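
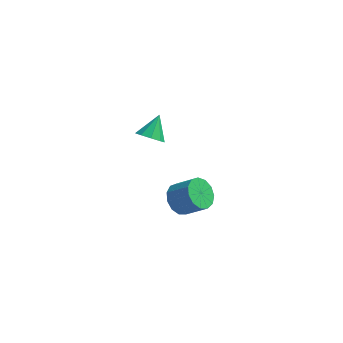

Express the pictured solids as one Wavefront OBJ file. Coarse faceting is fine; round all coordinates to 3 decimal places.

v 1.237 1.654 3.057
v 1.831 1.948 2.542
v 1.523 2.766 4.023
v 1.325 2.189 2.415
v 0.778 2.18 2.589
v 0.445 1.924 2.982
v 0.482 1.543 3.41
v 0.873 1.213 3.673
v 1.433 1.09 3.648
v 1.902 1.231 3.346
v 2.059 1.57 2.91
v 2.507 3.335 -4.298
v 3.002 2.726 -4.966
v 4.248 2.537 -3.869
v 3.753 3.145 -3.202
v 3.18 3.267 -5.075
v 4.426 3.078 -3.979
v 3.145 3.83 -4.937
v 4.391 3.641 -3.841
v 2.907 4.236 -4.597
v 4.153 4.046 -3.501
v 2.542 4.355 -4.162
v 3.788 4.166 -3.066
v 2.166 4.15 -3.77
v 3.412 3.961 -2.674
v 1.898 3.687 -3.546
v 3.144 3.498 -2.449
v 1.824 3.111 -3.56
v 3.07 2.922 -2.464
v 1.967 2.607 -3.809
v 3.212 2.418 -2.713
v 2.281 2.333 -4.213
v 3.526 2.144 -3.117
v 2.667 2.378 -4.644
v 3.912 2.189 -3.548
f 2 1 4
f 2 4 3
f 4 1 5
f 4 5 3
f 5 1 6
f 5 6 3
f 6 1 7
f 6 7 3
f 7 1 8
f 7 8 3
f 8 1 9
f 8 9 3
f 9 1 10
f 9 10 3
f 10 1 11
f 10 11 3
f 11 1 2
f 11 2 3
f 13 12 16
f 13 16 14
f 14 16 17
f 14 17 15
f 16 12 18
f 16 18 17
f 17 18 19
f 17 19 15
f 18 12 20
f 18 20 19
f 19 20 21
f 19 21 15
f 20 12 22
f 20 22 21
f 21 22 23
f 21 23 15
f 22 12 24
f 22 24 23
f 23 24 25
f 23 25 15
f 24 12 26
f 24 26 25
f 25 26 27
f 25 27 15
f 26 12 28
f 26 28 27
f 27 28 29
f 27 29 15
f 28 12 30
f 28 30 29
f 29 30 31
f 29 31 15
f 30 12 32
f 30 32 31
f 31 32 33
f 31 33 15
f 32 12 34
f 32 34 33
f 33 34 35
f 33 35 15
f 34 12 13
f 34 13 35
f 35 13 14
f 35 14 15



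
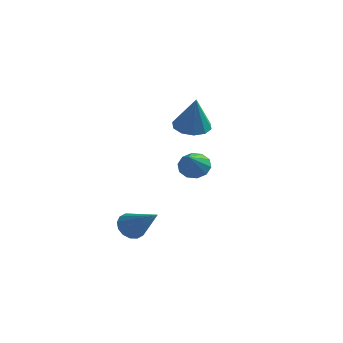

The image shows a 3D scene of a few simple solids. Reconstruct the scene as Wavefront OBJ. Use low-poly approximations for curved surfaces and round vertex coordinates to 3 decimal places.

v -0.24 3.361 3.042
v 0.607 3.628 2.894
v 0.22 2.899 4.838
v 0.319 4.066 3.081
v -0.182 4.234 3.253
v -0.705 4.07 3.344
v -1.051 3.634 3.32
v -1.086 3.095 3.19
v -0.798 2.657 3.004
v -0.297 2.488 2.832
v 0.226 2.653 2.741
v 0.572 3.088 2.765
v 0.828 1.56 1.362
v 1.139 1.215 0.773
v 1.272 0.16 2.418
v 1.466 1.473 0.977
v 1.548 1.764 1.328
v 1.356 1.978 1.692
v 0.961 2.031 1.93
v 0.516 1.905 1.95
v 0.189 1.647 1.746
v 0.107 1.356 1.395
v 0.299 1.143 1.031
v 0.694 1.089 0.794
v -1.148 -0.569 -1.921
v -0.672 -0.378 -2.467
v 0.448 -1.111 -0.719
v -0.72 -0.054 -2.258
v -0.882 0.131 -1.958
v -1.116 0.129 -1.648
v -1.359 -0.06 -1.411
v -1.545 -0.386 -1.311
v -1.625 -0.76 -1.374
v -1.577 -1.084 -1.583
v -1.414 -1.269 -1.883
v -1.18 -1.267 -2.193
v -0.938 -1.078 -2.43
v -0.752 -0.752 -2.53
f 2 1 4
f 2 4 3
f 4 1 5
f 4 5 3
f 5 1 6
f 5 6 3
f 6 1 7
f 6 7 3
f 7 1 8
f 7 8 3
f 8 1 9
f 8 9 3
f 9 1 10
f 9 10 3
f 10 1 11
f 10 11 3
f 11 1 12
f 11 12 3
f 12 1 2
f 12 2 3
f 14 13 16
f 14 16 15
f 16 13 17
f 16 17 15
f 17 13 18
f 17 18 15
f 18 13 19
f 18 19 15
f 19 13 20
f 19 20 15
f 20 13 21
f 20 21 15
f 21 13 22
f 21 22 15
f 22 13 23
f 22 23 15
f 23 13 24
f 23 24 15
f 24 13 14
f 24 14 15
f 26 25 28
f 26 28 27
f 28 25 29
f 28 29 27
f 29 25 30
f 29 30 27
f 30 25 31
f 30 31 27
f 31 25 32
f 31 32 27
f 32 25 33
f 32 33 27
f 33 25 34
f 33 34 27
f 34 25 35
f 34 35 27
f 35 25 36
f 35 36 27
f 36 25 37
f 36 37 27
f 37 25 38
f 37 38 27
f 38 25 26
f 38 26 27



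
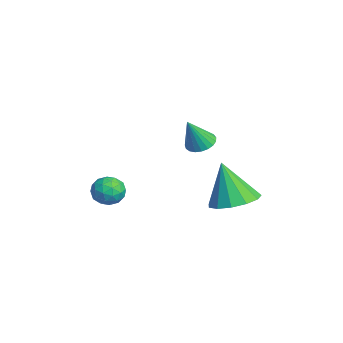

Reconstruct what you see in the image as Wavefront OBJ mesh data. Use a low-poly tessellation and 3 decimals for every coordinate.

v 1.776 -1.634 -1.379
v 2.048 -1.224 -0.92
v 2.772 -1.936 -1.7
v 3.044 -1.526 -1.241
v 2.712 -2.078 -1.045
v 2.097 -1.891 -0.847
v 2.723 -1.269 -1.773
v 2.108 -1.082 -1.575
v 2.634 -0.999 -1.164
v 2.627 -1.499 -0.713
v 2.193 -1.661 -1.907
v 2.186 -2.161 -1.456
v 1.825 -1.402 -1.121
v 2.995 -1.758 -1.499
v 2.8 -2.082 -1.383
v 2.96 -1.841 -1.114
v 1.853 -1.794 -1.078
v 2.013 -1.554 -0.808
v 2.404 -2.056 -0.882
v 2.807 -1.606 -1.812
v 2.967 -1.366 -1.542
v 1.86 -1.319 -1.506
v 2.02 -1.078 -1.237
v 2.416 -1.104 -1.738
v 2.329 -1.029 -0.995
v 2.914 -1.207 -1.183
v 2.726 -1.055 -1.496
v 2.364 -0.945 -1.38
v 2.325 -1.323 -0.73
v 2.91 -1.501 -0.919
v 2.715 -1.825 -0.804
v 2.354 -1.715 -0.687
v 2.669 -1.19 -0.873
v 1.91 -1.659 -1.701
v 2.495 -1.837 -1.89
v 2.466 -1.445 -1.933
v 2.105 -1.335 -1.816
v 1.906 -1.953 -1.437
v 2.491 -2.131 -1.625
v 2.456 -2.215 -1.24
v 2.094 -2.105 -1.124
v 2.151 -1.97 -1.747
v 3.673 2.683 -1.578
v 4.284 3.364 -1.255
v 3.207 2.297 0.118
v 3.803 3.612 -1.331
v 3.28 3.565 -1.485
v 2.883 3.239 -1.668
v 2.735 2.735 -1.823
v 2.886 2.216 -1.9
v 3.286 1.844 -1.875
v 3.809 1.739 -1.755
v 4.289 1.934 -1.579
v 4.573 2.366 -1.403
v 4.571 2.899 -1.282
v 2.469 1.713 0.831
v 2.945 2.059 0.869
v 2.771 1.167 2.029
v 2.773 2.197 0.975
v 2.548 2.252 1.057
v 2.309 2.213 1.1
v 2.099 2.088 1.096
v 1.952 1.898 1.046
v 1.894 1.676 0.959
v 1.936 1.46 0.85
v 2.07 1.288 0.738
v 2.273 1.189 0.642
v 2.51 1.181 0.579
v 2.74 1.265 0.559
v 2.923 1.426 0.586
v 3.027 1.637 0.656
v 3.035 1.861 0.756
f 1 38 17
f 38 12 41
f 17 41 6
f 38 41 17
f 1 17 13
f 17 6 18
f 13 18 2
f 17 18 13
f 1 13 22
f 13 2 23
f 22 23 8
f 13 23 22
f 1 22 34
f 22 8 37
f 34 37 11
f 22 37 34
f 1 34 38
f 34 11 42
f 38 42 12
f 34 42 38
f 2 18 29
f 18 6 32
f 29 32 10
f 18 32 29
f 6 41 19
f 41 12 40
f 19 40 5
f 41 40 19
f 12 42 39
f 42 11 35
f 39 35 3
f 42 35 39
f 11 37 36
f 37 8 24
f 36 24 7
f 37 24 36
f 8 23 28
f 23 2 25
f 28 25 9
f 23 25 28
f 4 30 16
f 30 10 31
f 16 31 5
f 30 31 16
f 4 16 14
f 16 5 15
f 14 15 3
f 16 15 14
f 4 14 21
f 14 3 20
f 21 20 7
f 14 20 21
f 4 21 26
f 21 7 27
f 26 27 9
f 21 27 26
f 4 26 30
f 26 9 33
f 30 33 10
f 26 33 30
f 5 31 19
f 31 10 32
f 19 32 6
f 31 32 19
f 3 15 39
f 15 5 40
f 39 40 12
f 15 40 39
f 7 20 36
f 20 3 35
f 36 35 11
f 20 35 36
f 9 27 28
f 27 7 24
f 28 24 8
f 27 24 28
f 10 33 29
f 33 9 25
f 29 25 2
f 33 25 29
f 44 43 46
f 44 46 45
f 46 43 47
f 46 47 45
f 47 43 48
f 47 48 45
f 48 43 49
f 48 49 45
f 49 43 50
f 49 50 45
f 50 43 51
f 50 51 45
f 51 43 52
f 51 52 45
f 52 43 53
f 52 53 45
f 53 43 54
f 53 54 45
f 54 43 55
f 54 55 45
f 55 43 44
f 55 44 45
f 57 56 59
f 57 59 58
f 59 56 60
f 59 60 58
f 60 56 61
f 60 61 58
f 61 56 62
f 61 62 58
f 62 56 63
f 62 63 58
f 63 56 64
f 63 64 58
f 64 56 65
f 64 65 58
f 65 56 66
f 65 66 58
f 66 56 67
f 66 67 58
f 67 56 68
f 67 68 58
f 68 56 69
f 68 69 58
f 69 56 70
f 69 70 58
f 70 56 71
f 70 71 58
f 71 56 72
f 71 72 58
f 72 56 57
f 72 57 58



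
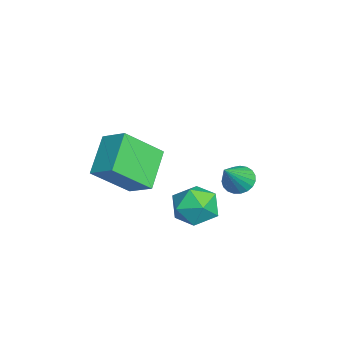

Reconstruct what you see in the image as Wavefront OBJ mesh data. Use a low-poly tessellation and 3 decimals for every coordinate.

v 4.109 -2.339 2.873
v 2.686 -1.901 3.903
v 3.583 -0.945 1.553
v 2.16 -0.507 2.583
v 4.78 -1.533 3.457
v 3.357 -1.095 4.487
v 4.254 -0.139 2.137
v 2.831 0.299 3.167
v -0.651 3.221 -0.687
v -0.186 3.014 -1.168
v 0.331 2.599 0.527
v -0.093 3.283 -1.106
v -0.097 3.541 -0.971
v -0.196 3.743 -0.787
v -0.374 3.856 -0.586
v -0.6 3.858 -0.402
v -0.834 3.75 -0.267
v -1.037 3.551 -0.206
v -1.173 3.294 -0.227
v -1.219 3.025 -0.328
v -1.166 2.79 -0.491
v -1.025 2.629 -0.688
v -0.818 2.57 -0.884
v -0.583 2.624 -1.047
v -0.359 2.781 -1.147
v 2.655 2.137 0.284
v 3.208 2.171 1.128
v 3.312 0.689 -0.088
v 3.865 0.723 0.756
v 2.863 0.606 0.813
v 2.458 1.501 1.043
v 4.062 1.359 -0.003
v 3.657 2.254 0.227
v 4.078 1.69 0.951
v 3.337 1.225 1.455
v 3.183 1.635 -0.415
v 2.442 1.17 0.089
f 2 4 1
f 5 2 1
f 1 4 3
f 3 5 1
f 2 8 4
f 6 2 5
f 6 8 2
f 4 8 3
f 7 5 3
f 3 8 7
f 7 6 5
f 8 6 7
f 10 9 12
f 10 12 11
f 12 9 13
f 12 13 11
f 13 9 14
f 13 14 11
f 14 9 15
f 14 15 11
f 15 9 16
f 15 16 11
f 16 9 17
f 16 17 11
f 17 9 18
f 17 18 11
f 18 9 19
f 18 19 11
f 19 9 20
f 19 20 11
f 20 9 21
f 20 21 11
f 21 9 22
f 21 22 11
f 22 9 23
f 22 23 11
f 23 9 24
f 23 24 11
f 24 9 25
f 24 25 11
f 25 9 10
f 25 10 11
f 26 37 31
f 26 31 27
f 26 27 33
f 26 33 36
f 26 36 37
f 27 31 35
f 31 37 30
f 37 36 28
f 36 33 32
f 33 27 34
f 29 35 30
f 29 30 28
f 29 28 32
f 29 32 34
f 29 34 35
f 30 35 31
f 28 30 37
f 32 28 36
f 34 32 33
f 35 34 27



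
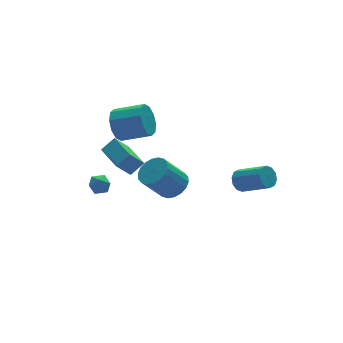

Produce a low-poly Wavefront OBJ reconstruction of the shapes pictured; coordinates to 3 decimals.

v -3.614 -1.784 3.781
v -2.923 -1.757 4.372
v -3.646 -0.015 3.736
v -2.954 0.012 4.327
v -2.906 -1.792 2.953
v -2.214 -1.765 3.544
v -2.937 -0.023 2.908
v -2.246 0.004 3.499
v 3.045 -1.219 0.229
v 3.603 -0.909 0.108
v 4.473 -2.13 0.99
v 3.915 -2.441 1.111
v 3.453 -0.766 0.453
v 4.324 -1.988 1.335
v 3.148 -0.797 0.712
v 4.019 -2.018 1.594
v 2.803 -0.989 0.787
v 3.674 -2.21 1.669
v 2.55 -1.269 0.649
v 3.421 -2.49 1.53
v 2.487 -1.53 0.35
v 3.357 -2.751 1.232
v 2.636 -1.672 0.005
v 3.507 -2.894 0.887
v 2.941 -1.642 -0.254
v 3.812 -2.863 0.628
v 3.286 -1.45 -0.329
v 4.157 -2.671 0.553
v 3.539 -1.17 -0.19
v 4.41 -2.391 0.691
v -2.96 3.146 -0.683
v -2.529 3.368 -1.103
v -2.851 2.192 -1.077
v -2.42 2.414 -1.497
v -2.276 2.389 -0.873
v -2.343 2.978 -0.629
v -3.037 2.582 -1.551
v -3.104 3.171 -1.307
v -2.577 3.02 -1.639
v -2.106 2.9 -1.22
v -3.274 2.66 -0.96
v -2.803 2.54 -0.541
v 1.377 2.965 -2.564
v 2.084 3.169 -2.012
v 0.95 3.178 -0.563
v 0.243 2.975 -1.116
v 1.946 3.538 -2.123
v 0.812 3.547 -0.674
v 1.695 3.794 -2.321
v 0.561 3.803 -0.872
v 1.381 3.885 -2.567
v 0.247 3.895 -1.118
v 1.066 3.795 -2.813
v -0.068 3.804 -1.364
v 0.813 3.54 -3.009
v -0.321 3.549 -1.561
v 0.672 3.172 -3.118
v -0.463 3.181 -1.669
v 0.67 2.762 -3.117
v -0.464 2.771 -1.668
v 0.808 2.393 -3.006
v -0.326 2.402 -1.557
v 1.059 2.137 -2.808
v -0.075 2.146 -1.359
v 1.373 2.045 -2.562
v 0.239 2.055 -1.113
v 1.688 2.136 -2.316
v 0.554 2.145 -0.867
v 1.941 2.391 -2.119
v 0.807 2.4 -0.671
v 2.083 2.759 -2.011
v 0.948 2.768 -0.562
v -1.856 2.357 3.383
v -1.308 2.687 2.68
v -0.057 1.833 3.254
v -0.604 1.503 3.957
v -1.264 3.057 3.134
v -0.012 2.203 3.708
v -1.445 3.16 3.682
v -0.194 2.306 4.256
v -1.783 2.956 4.117
v -0.532 2.102 4.691
v -2.149 2.523 4.271
v -0.898 1.67 4.845
v -2.403 2.027 4.086
v -1.152 1.173 4.66
v -2.448 1.657 3.632
v -1.196 0.803 4.206
v -2.266 1.554 3.084
v -1.015 0.7 3.658
v -1.928 1.758 2.649
v -0.677 0.904 3.223
v -1.562 2.19 2.495
v -0.311 1.337 3.069
f 2 4 1
f 5 2 1
f 1 4 3
f 3 5 1
f 2 8 4
f 6 2 5
f 6 8 2
f 4 8 3
f 7 5 3
f 3 8 7
f 7 6 5
f 8 6 7
f 10 9 13
f 10 13 11
f 11 13 14
f 11 14 12
f 13 9 15
f 13 15 14
f 14 15 16
f 14 16 12
f 15 9 17
f 15 17 16
f 16 17 18
f 16 18 12
f 17 9 19
f 17 19 18
f 18 19 20
f 18 20 12
f 19 9 21
f 19 21 20
f 20 21 22
f 20 22 12
f 21 9 23
f 21 23 22
f 22 23 24
f 22 24 12
f 23 9 25
f 23 25 24
f 24 25 26
f 24 26 12
f 25 9 27
f 25 27 26
f 26 27 28
f 26 28 12
f 27 9 29
f 27 29 28
f 28 29 30
f 28 30 12
f 29 9 10
f 29 10 30
f 30 10 11
f 30 11 12
f 31 42 36
f 31 36 32
f 31 32 38
f 31 38 41
f 31 41 42
f 32 36 40
f 36 42 35
f 42 41 33
f 41 38 37
f 38 32 39
f 34 40 35
f 34 35 33
f 34 33 37
f 34 37 39
f 34 39 40
f 35 40 36
f 33 35 42
f 37 33 41
f 39 37 38
f 40 39 32
f 44 43 47
f 44 47 45
f 45 47 48
f 45 48 46
f 47 43 49
f 47 49 48
f 48 49 50
f 48 50 46
f 49 43 51
f 49 51 50
f 50 51 52
f 50 52 46
f 51 43 53
f 51 53 52
f 52 53 54
f 52 54 46
f 53 43 55
f 53 55 54
f 54 55 56
f 54 56 46
f 55 43 57
f 55 57 56
f 56 57 58
f 56 58 46
f 57 43 59
f 57 59 58
f 58 59 60
f 58 60 46
f 59 43 61
f 59 61 60
f 60 61 62
f 60 62 46
f 61 43 63
f 61 63 62
f 62 63 64
f 62 64 46
f 63 43 65
f 63 65 64
f 64 65 66
f 64 66 46
f 65 43 67
f 65 67 66
f 66 67 68
f 66 68 46
f 67 43 69
f 67 69 68
f 68 69 70
f 68 70 46
f 69 43 71
f 69 71 70
f 70 71 72
f 70 72 46
f 71 43 44
f 71 44 72
f 72 44 45
f 72 45 46
f 74 73 77
f 74 77 75
f 75 77 78
f 75 78 76
f 77 73 79
f 77 79 78
f 78 79 80
f 78 80 76
f 79 73 81
f 79 81 80
f 80 81 82
f 80 82 76
f 81 73 83
f 81 83 82
f 82 83 84
f 82 84 76
f 83 73 85
f 83 85 84
f 84 85 86
f 84 86 76
f 85 73 87
f 85 87 86
f 86 87 88
f 86 88 76
f 87 73 89
f 87 89 88
f 88 89 90
f 88 90 76
f 89 73 91
f 89 91 90
f 90 91 92
f 90 92 76
f 91 73 93
f 91 93 92
f 92 93 94
f 92 94 76
f 93 73 74
f 93 74 94
f 94 74 75
f 94 75 76



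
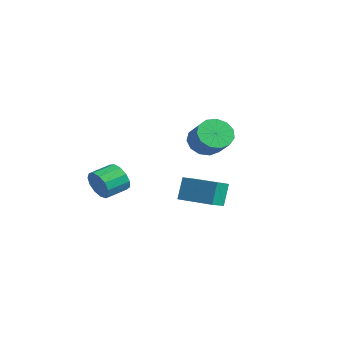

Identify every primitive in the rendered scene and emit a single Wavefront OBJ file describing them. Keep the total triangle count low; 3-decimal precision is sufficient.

v 2.632 -2.284 -1.53
v 2.32 -1.856 -0.18
v 2.112 -1.39 -1.934
v 1.8 -0.962 -0.584
v 4.44 -1.198 -1.456
v 4.128 -0.77 -0.106
v 3.92 -0.304 -1.86
v 3.608 0.124 -0.51
v -1.429 1.156 0.813
v -0.932 0.568 0.085
v 0.427 0.537 1.038
v -0.071 1.124 1.767
v -0.821 1.139 -0.054
v 0.538 1.107 0.899
v -0.903 1.714 0.082
v 0.455 1.683 1.035
v -1.153 2.112 0.451
v 0.206 2.081 1.404
v -1.49 2.207 0.934
v -0.131 2.176 1.888
v -1.808 1.968 1.38
v -0.449 1.936 2.333
v -2.006 1.471 1.645
v -0.647 1.439 2.599
v -2.021 0.874 1.647
v -0.662 0.842 2.6
v -1.848 0.366 1.384
v -0.489 0.335 2.337
v -1.542 0.109 0.94
v -0.183 0.078 1.893
v -1.201 0.185 0.455
v 0.158 0.153 1.408
v -3.09 -4.338 -2.212
v -2.604 -4.475 -1.372
v -2.864 -3.158 -1.008
v -3.35 -3.022 -1.848
v -2.232 -4.299 -1.74
v -2.492 -2.983 -1.376
v -2.132 -4.136 -2.258
v -2.392 -2.82 -1.894
v -2.336 -4.037 -2.762
v -2.596 -2.721 -2.397
v -2.78 -4.034 -3.09
v -3.04 -2.718 -2.726
v -3.322 -4.127 -3.141
v -3.582 -2.811 -2.776
v -3.79 -4.287 -2.896
v -4.05 -2.971 -2.532
v -4.036 -4.464 -2.434
v -4.296 -3.147 -2.07
v -3.982 -4.6 -1.902
v -4.242 -3.284 -1.538
v -3.644 -4.653 -1.468
v -3.904 -3.337 -1.104
v -3.131 -4.607 -1.27
v -3.391 -3.291 -0.906
f 2 4 1
f 5 2 1
f 1 4 3
f 3 5 1
f 2 8 4
f 6 2 5
f 6 8 2
f 4 8 3
f 7 5 3
f 3 8 7
f 7 6 5
f 8 6 7
f 10 9 13
f 10 13 11
f 11 13 14
f 11 14 12
f 13 9 15
f 13 15 14
f 14 15 16
f 14 16 12
f 15 9 17
f 15 17 16
f 16 17 18
f 16 18 12
f 17 9 19
f 17 19 18
f 18 19 20
f 18 20 12
f 19 9 21
f 19 21 20
f 20 21 22
f 20 22 12
f 21 9 23
f 21 23 22
f 22 23 24
f 22 24 12
f 23 9 25
f 23 25 24
f 24 25 26
f 24 26 12
f 25 9 27
f 25 27 26
f 26 27 28
f 26 28 12
f 27 9 29
f 27 29 28
f 28 29 30
f 28 30 12
f 29 9 31
f 29 31 30
f 30 31 32
f 30 32 12
f 31 9 10
f 31 10 32
f 32 10 11
f 32 11 12
f 34 33 37
f 34 37 35
f 35 37 38
f 35 38 36
f 37 33 39
f 37 39 38
f 38 39 40
f 38 40 36
f 39 33 41
f 39 41 40
f 40 41 42
f 40 42 36
f 41 33 43
f 41 43 42
f 42 43 44
f 42 44 36
f 43 33 45
f 43 45 44
f 44 45 46
f 44 46 36
f 45 33 47
f 45 47 46
f 46 47 48
f 46 48 36
f 47 33 49
f 47 49 48
f 48 49 50
f 48 50 36
f 49 33 51
f 49 51 50
f 50 51 52
f 50 52 36
f 51 33 53
f 51 53 52
f 52 53 54
f 52 54 36
f 53 33 55
f 53 55 54
f 54 55 56
f 54 56 36
f 55 33 34
f 55 34 56
f 56 34 35
f 56 35 36



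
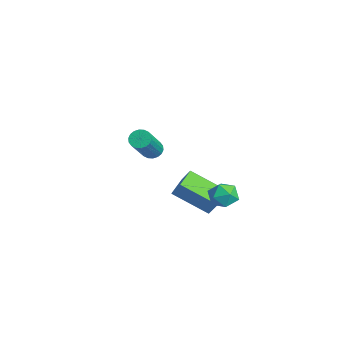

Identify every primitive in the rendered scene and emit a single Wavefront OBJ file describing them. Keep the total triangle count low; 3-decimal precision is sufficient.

v -2.156 0.37 2.78
v -1.739 0.675 2.665
v -0.626 -0.264 4.205
v -1.044 -0.57 4.32
v -1.855 0.803 2.826
v -0.742 -0.136 4.366
v -2.03 0.845 2.978
v -0.917 -0.095 4.519
v -2.23 0.792 3.091
v -1.118 -0.147 4.631
v -2.416 0.656 3.142
v -1.303 -0.283 4.683
v -2.55 0.464 3.121
v -1.438 -0.476 4.662
v -2.607 0.252 3.033
v -1.494 -0.687 4.574
v -2.574 0.064 2.895
v -1.461 -0.875 4.435
v -2.458 -0.064 2.734
v -1.345 -1.003 4.274
v -2.283 -0.105 2.581
v -1.17 -1.045 4.122
v -2.082 -0.053 2.469
v -0.97 -0.992 4.009
v -1.897 0.083 2.417
v -0.784 -0.856 3.958
v -1.762 0.276 2.438
v -0.65 -0.664 3.979
v -1.706 0.487 2.526
v -0.593 -0.452 4.067
v -2.482 4.526 -0.809
v -2.028 4.56 -1.478
v -2.912 3.34 -1.162
v -2.458 3.374 -1.831
v -2.106 3.307 -1.105
v -1.839 4.04 -0.887
v -3.101 3.86 -1.753
v -2.834 4.593 -1.535
v -2.41 4.149 -2.061
v -1.795 3.806 -1.661
v -3.145 4.094 -0.979
v -2.53 3.751 -0.579
v -3.208 3.521 -2.97
v -4.308 2.064 -1.933
v -4.066 4.35 -2.716
v -5.166 2.893 -1.679
v -2.714 3.767 -2.101
v -3.814 2.31 -1.064
v -3.572 4.596 -1.847
v -4.672 3.139 -0.81
f 2 1 5
f 2 5 3
f 3 5 6
f 3 6 4
f 5 1 7
f 5 7 6
f 6 7 8
f 6 8 4
f 7 1 9
f 7 9 8
f 8 9 10
f 8 10 4
f 9 1 11
f 9 11 10
f 10 11 12
f 10 12 4
f 11 1 13
f 11 13 12
f 12 13 14
f 12 14 4
f 13 1 15
f 13 15 14
f 14 15 16
f 14 16 4
f 15 1 17
f 15 17 16
f 16 17 18
f 16 18 4
f 17 1 19
f 17 19 18
f 18 19 20
f 18 20 4
f 19 1 21
f 19 21 20
f 20 21 22
f 20 22 4
f 21 1 23
f 21 23 22
f 22 23 24
f 22 24 4
f 23 1 25
f 23 25 24
f 24 25 26
f 24 26 4
f 25 1 27
f 25 27 26
f 26 27 28
f 26 28 4
f 27 1 29
f 27 29 28
f 28 29 30
f 28 30 4
f 29 1 2
f 29 2 30
f 30 2 3
f 30 3 4
f 31 42 36
f 31 36 32
f 31 32 38
f 31 38 41
f 31 41 42
f 32 36 40
f 36 42 35
f 42 41 33
f 41 38 37
f 38 32 39
f 34 40 35
f 34 35 33
f 34 33 37
f 34 37 39
f 34 39 40
f 35 40 36
f 33 35 42
f 37 33 41
f 39 37 38
f 40 39 32
f 44 46 43
f 47 44 43
f 43 46 45
f 45 47 43
f 44 50 46
f 48 44 47
f 48 50 44
f 46 50 45
f 49 47 45
f 45 50 49
f 49 48 47
f 50 48 49



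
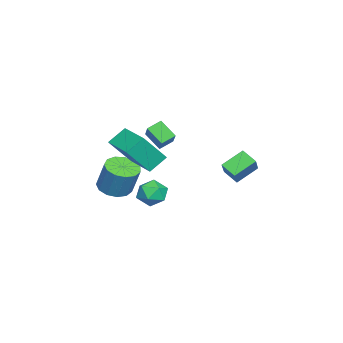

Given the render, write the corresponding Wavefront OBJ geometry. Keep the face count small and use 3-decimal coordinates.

v -1.519 3.007 1.289
v -0.34 3.126 2.35
v -1.112 3.809 0.747
v 0.067 3.928 1.807
v -0.687 2.032 0.473
v 0.492 2.151 1.533
v -0.28 2.834 -0.07
v 0.899 2.953 0.991
v -4.294 -3.337 1.25
v -4.852 -2.686 1.683
v -3.92 -2.411 0.341
v -4.477 -1.76 0.775
v -2.863 -2.84 2.345
v -3.42 -2.189 2.779
v -2.488 -1.914 1.437
v -3.046 -1.263 1.87
v -1.05 -4.258 -1.554
v -0.564 -3.43 -1.954
v -0.124 -2.814 -0.146
v -0.61 -3.642 0.254
v -1.122 -3.27 -1.872
v -0.682 -2.655 -0.065
v -1.657 -3.424 -1.69
v -1.217 -2.809 0.118
v -2 -3.843 -1.464
v -1.559 -3.227 0.344
v -2.041 -4.393 -1.267
v -1.6 -3.778 0.541
v -1.767 -4.9 -1.161
v -1.326 -4.285 0.647
v -1.266 -5.204 -1.179
v -0.825 -4.588 0.629
v -0.697 -5.207 -1.317
v -0.256 -4.591 0.491
v -0.239 -4.908 -1.53
v 0.201 -4.293 0.278
v -0.04 -4.403 -1.751
v 0.401 -3.788 0.057
v -0.161 -3.852 -1.909
v 0.28 -3.237 -0.101
v 1.073 -2.683 1.55
v 0.361 -1.949 2.369
v 2.655 -1.229 1.622
v 1.943 -0.495 2.44
v 1.937 -3.705 3.22
v 1.225 -2.971 4.038
v 3.519 -2.251 3.291
v 2.807 -1.517 4.11
v -1.28 -1.758 -1.48
v -0.771 -2.26 -2.177
v -2.669 -2.3 -2.103
v -2.16 -2.802 -2.8
v -2.117 -3.091 -1.845
v -1.258 -2.756 -1.46
v -2.182 -1.804 -2.82
v -1.323 -1.469 -2.435
v -1.328 -2.289 -3.005
v -1.288 -3.084 -2.403
v -2.152 -1.476 -1.877
v -2.112 -2.271 -1.275
f 2 4 1
f 5 2 1
f 1 4 3
f 3 5 1
f 2 8 4
f 6 2 5
f 6 8 2
f 4 8 3
f 7 5 3
f 3 8 7
f 7 6 5
f 8 6 7
f 10 12 9
f 13 10 9
f 9 12 11
f 11 13 9
f 10 16 12
f 14 10 13
f 14 16 10
f 12 16 11
f 15 13 11
f 11 16 15
f 15 14 13
f 16 14 15
f 18 17 21
f 18 21 19
f 19 21 22
f 19 22 20
f 21 17 23
f 21 23 22
f 22 23 24
f 22 24 20
f 23 17 25
f 23 25 24
f 24 25 26
f 24 26 20
f 25 17 27
f 25 27 26
f 26 27 28
f 26 28 20
f 27 17 29
f 27 29 28
f 28 29 30
f 28 30 20
f 29 17 31
f 29 31 30
f 30 31 32
f 30 32 20
f 31 17 33
f 31 33 32
f 32 33 34
f 32 34 20
f 33 17 35
f 33 35 34
f 34 35 36
f 34 36 20
f 35 17 37
f 35 37 36
f 36 37 38
f 36 38 20
f 37 17 39
f 37 39 38
f 38 39 40
f 38 40 20
f 39 17 18
f 39 18 40
f 40 18 19
f 40 19 20
f 42 44 41
f 45 42 41
f 41 44 43
f 43 45 41
f 42 48 44
f 46 42 45
f 46 48 42
f 44 48 43
f 47 45 43
f 43 48 47
f 47 46 45
f 48 46 47
f 49 60 54
f 49 54 50
f 49 50 56
f 49 56 59
f 49 59 60
f 50 54 58
f 54 60 53
f 60 59 51
f 59 56 55
f 56 50 57
f 52 58 53
f 52 53 51
f 52 51 55
f 52 55 57
f 52 57 58
f 53 58 54
f 51 53 60
f 55 51 59
f 57 55 56
f 58 57 50



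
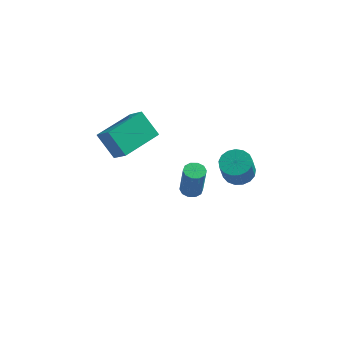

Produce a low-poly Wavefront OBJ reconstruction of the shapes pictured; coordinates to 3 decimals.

v -3.006 0.115 2.145
v -2.313 -0.45 2.96
v -1.842 1.861 2.365
v -1.149 1.296 3.18
v -2.091 -0.356 1.04
v -1.398 -0.921 1.855
v -0.927 1.39 1.26
v -0.234 0.825 2.075
v 1.333 0.634 -1.563
v 1.676 1.063 -1.539
v 1.891 0.794 0.167
v 1.547 0.366 0.143
v 1.361 1.177 -1.481
v 1.576 0.909 0.225
v 1.036 1.084 -1.455
v 1.25 0.816 0.251
v 0.823 0.819 -1.47
v 1.038 0.551 0.236
v 0.805 0.484 -1.52
v 1.02 0.215 0.186
v 0.989 0.206 -1.587
v 1.204 -0.063 0.119
v 1.304 0.091 -1.645
v 1.519 -0.177 0.061
v 1.63 0.184 -1.671
v 1.844 -0.084 0.035
v 1.842 0.449 -1.656
v 2.057 0.181 0.05
v 1.86 0.785 -1.606
v 2.075 0.516 0.1
v 3.901 -1.397 2.122
v 4.443 -0.925 2.368
v 4.362 -1.411 3.483
v 3.819 -1.883 3.238
v 4.135 -0.74 2.425
v 4.054 -1.227 3.541
v 3.773 -0.707 2.414
v 3.692 -1.193 3.53
v 3.44 -0.831 2.335
v 3.359 -1.317 3.451
v 3.213 -1.085 2.208
v 3.132 -1.571 3.324
v 3.143 -1.41 2.061
v 3.062 -1.897 3.177
v 3.247 -1.732 1.928
v 3.166 -2.219 3.044
v 3.501 -1.978 1.839
v 3.419 -2.464 2.955
v 3.846 -2.09 1.816
v 3.764 -2.577 2.931
v 4.204 -2.043 1.862
v 4.122 -2.53 2.978
v 4.492 -1.849 1.968
v 4.41 -2.335 3.084
v 4.645 -1.55 2.109
v 4.563 -2.037 3.225
v 4.627 -1.217 2.254
v 4.546 -1.704 3.369
f 2 4 1
f 5 2 1
f 1 4 3
f 3 5 1
f 2 8 4
f 6 2 5
f 6 8 2
f 4 8 3
f 7 5 3
f 3 8 7
f 7 6 5
f 8 6 7
f 10 9 13
f 10 13 11
f 11 13 14
f 11 14 12
f 13 9 15
f 13 15 14
f 14 15 16
f 14 16 12
f 15 9 17
f 15 17 16
f 16 17 18
f 16 18 12
f 17 9 19
f 17 19 18
f 18 19 20
f 18 20 12
f 19 9 21
f 19 21 20
f 20 21 22
f 20 22 12
f 21 9 23
f 21 23 22
f 22 23 24
f 22 24 12
f 23 9 25
f 23 25 24
f 24 25 26
f 24 26 12
f 25 9 27
f 25 27 26
f 26 27 28
f 26 28 12
f 27 9 29
f 27 29 28
f 28 29 30
f 28 30 12
f 29 9 10
f 29 10 30
f 30 10 11
f 30 11 12
f 32 31 35
f 32 35 33
f 33 35 36
f 33 36 34
f 35 31 37
f 35 37 36
f 36 37 38
f 36 38 34
f 37 31 39
f 37 39 38
f 38 39 40
f 38 40 34
f 39 31 41
f 39 41 40
f 40 41 42
f 40 42 34
f 41 31 43
f 41 43 42
f 42 43 44
f 42 44 34
f 43 31 45
f 43 45 44
f 44 45 46
f 44 46 34
f 45 31 47
f 45 47 46
f 46 47 48
f 46 48 34
f 47 31 49
f 47 49 48
f 48 49 50
f 48 50 34
f 49 31 51
f 49 51 50
f 50 51 52
f 50 52 34
f 51 31 53
f 51 53 52
f 52 53 54
f 52 54 34
f 53 31 55
f 53 55 54
f 54 55 56
f 54 56 34
f 55 31 57
f 55 57 56
f 56 57 58
f 56 58 34
f 57 31 32
f 57 32 58
f 58 32 33
f 58 33 34



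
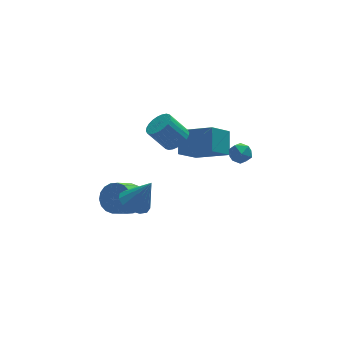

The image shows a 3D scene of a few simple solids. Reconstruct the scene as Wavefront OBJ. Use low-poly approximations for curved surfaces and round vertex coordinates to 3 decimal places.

v -1.031 0.166 -2.269
v -0.287 -0.158 -2.723
v -0.189 -0.106 -0.691
v -0.215 0.358 -2.672
v -0.402 0.814 -2.493
v -0.789 1.064 -2.243
v -1.253 1.029 -2.002
v -1.647 0.72 -1.846
v -1.844 0.235 -1.824
v -1.784 -0.271 -1.943
v -1.485 -0.639 -2.166
v -1.041 -0.751 -2.422
v -0.595 -0.572 -2.63
v -0.693 2.208 -3.885
v -0.126 2.392 -3.133
v -1.079 1.776 -2.263
v -1.647 1.592 -3.015
v -0.371 2.741 -3.155
v -1.324 2.125 -2.284
v -0.68 2.984 -3.321
v -1.633 2.369 -2.451
v -0.992 3.074 -3.599
v -1.945 2.458 -2.729
v -1.245 2.993 -3.933
v -2.198 2.377 -3.063
v -1.388 2.755 -4.258
v -2.341 2.139 -3.388
v -1.394 2.41 -4.51
v -2.347 1.794 -3.64
v -1.261 2.024 -4.637
v -2.214 1.408 -3.767
v -1.016 1.675 -4.616
v -1.969 1.059 -3.745
v -0.707 1.431 -4.449
v -1.66 0.816 -3.579
v -0.395 1.342 -4.171
v -1.348 0.726 -3.301
v -0.142 1.423 -3.837
v -1.095 0.807 -2.967
v 0.001 1.661 -3.512
v -0.952 1.045 -2.642
v 0.007 2.006 -3.26
v -0.946 1.39 -2.39
v 1.227 0.028 2.315
v 1.815 0.493 2.593
v 0.961 0.858 3.784
v 0.373 0.392 3.505
v 1.655 0.696 2.417
v 0.801 1.06 3.608
v 1.43 0.796 2.225
v 0.577 1.161 3.416
v 1.175 0.78 2.047
v 0.321 1.144 3.238
v 0.927 0.649 1.909
v 0.073 1.014 3.1
v 0.725 0.423 1.833
v -0.129 0.788 3.024
v 0.599 0.138 1.831
v -0.255 0.502 3.022
v 0.569 -0.165 1.902
v -0.285 0.2 3.093
v 0.639 -0.438 2.036
v -0.215 -0.073 3.227
v 0.799 -0.64 2.212
v -0.055 -0.276 3.403
v 1.023 -0.741 2.404
v 0.17 -0.376 3.595
v 1.279 -0.724 2.582
v 0.425 -0.36 3.773
v 1.527 -0.594 2.72
v 0.673 -0.229 3.911
v 1.729 -0.368 2.796
v 0.875 -0.003 3.987
v 1.855 -0.082 2.798
v 1.001 0.282 3.989
v 1.885 0.22 2.727
v 1.031 0.585 3.918
v 2.056 2.221 -0.935
v 3.459 0.905 0.001
v 2.454 3.323 0.017
v 3.858 2.007 0.953
v 3.222 2.713 -1.993
v 4.626 1.397 -1.057
v 3.621 3.815 -1.041
v 5.024 2.499 -0.105
v 3.346 -1.815 2.448
v 3.904 -1.808 2.036
v 3.636 -2.832 2.824
v 4.194 -2.825 2.412
v 4.16 -2.397 2.957
v 3.98 -1.768 2.725
v 3.56 -2.872 2.135
v 3.38 -2.243 1.903
v 4.036 -2.461 1.843
v 4.407 -2.167 2.35
v 3.133 -2.473 2.51
v 3.504 -2.179 3.017
f 2 1 4
f 2 4 3
f 4 1 5
f 4 5 3
f 5 1 6
f 5 6 3
f 6 1 7
f 6 7 3
f 7 1 8
f 7 8 3
f 8 1 9
f 8 9 3
f 9 1 10
f 9 10 3
f 10 1 11
f 10 11 3
f 11 1 12
f 11 12 3
f 12 1 13
f 12 13 3
f 13 1 2
f 13 2 3
f 15 14 18
f 15 18 16
f 16 18 19
f 16 19 17
f 18 14 20
f 18 20 19
f 19 20 21
f 19 21 17
f 20 14 22
f 20 22 21
f 21 22 23
f 21 23 17
f 22 14 24
f 22 24 23
f 23 24 25
f 23 25 17
f 24 14 26
f 24 26 25
f 25 26 27
f 25 27 17
f 26 14 28
f 26 28 27
f 27 28 29
f 27 29 17
f 28 14 30
f 28 30 29
f 29 30 31
f 29 31 17
f 30 14 32
f 30 32 31
f 31 32 33
f 31 33 17
f 32 14 34
f 32 34 33
f 33 34 35
f 33 35 17
f 34 14 36
f 34 36 35
f 35 36 37
f 35 37 17
f 36 14 38
f 36 38 37
f 37 38 39
f 37 39 17
f 38 14 40
f 38 40 39
f 39 40 41
f 39 41 17
f 40 14 42
f 40 42 41
f 41 42 43
f 41 43 17
f 42 14 15
f 42 15 43
f 43 15 16
f 43 16 17
f 45 44 48
f 45 48 46
f 46 48 49
f 46 49 47
f 48 44 50
f 48 50 49
f 49 50 51
f 49 51 47
f 50 44 52
f 50 52 51
f 51 52 53
f 51 53 47
f 52 44 54
f 52 54 53
f 53 54 55
f 53 55 47
f 54 44 56
f 54 56 55
f 55 56 57
f 55 57 47
f 56 44 58
f 56 58 57
f 57 58 59
f 57 59 47
f 58 44 60
f 58 60 59
f 59 60 61
f 59 61 47
f 60 44 62
f 60 62 61
f 61 62 63
f 61 63 47
f 62 44 64
f 62 64 63
f 63 64 65
f 63 65 47
f 64 44 66
f 64 66 65
f 65 66 67
f 65 67 47
f 66 44 68
f 66 68 67
f 67 68 69
f 67 69 47
f 68 44 70
f 68 70 69
f 69 70 71
f 69 71 47
f 70 44 72
f 70 72 71
f 71 72 73
f 71 73 47
f 72 44 74
f 72 74 73
f 73 74 75
f 73 75 47
f 74 44 76
f 74 76 75
f 75 76 77
f 75 77 47
f 76 44 45
f 76 45 77
f 77 45 46
f 77 46 47
f 79 81 78
f 82 79 78
f 78 81 80
f 80 82 78
f 79 85 81
f 83 79 82
f 83 85 79
f 81 85 80
f 84 82 80
f 80 85 84
f 84 83 82
f 85 83 84
f 86 97 91
f 86 91 87
f 86 87 93
f 86 93 96
f 86 96 97
f 87 91 95
f 91 97 90
f 97 96 88
f 96 93 92
f 93 87 94
f 89 95 90
f 89 90 88
f 89 88 92
f 89 92 94
f 89 94 95
f 90 95 91
f 88 90 97
f 92 88 96
f 94 92 93
f 95 94 87



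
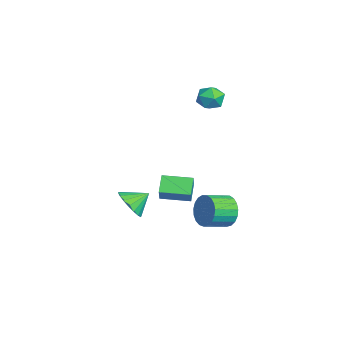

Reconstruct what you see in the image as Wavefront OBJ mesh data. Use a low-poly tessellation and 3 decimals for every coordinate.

v -3.083 2.295 3.093
v -2.531 2.403 3.827
v -2.849 0.817 3.133
v -2.297 0.925 3.867
v -3.207 1.072 3.947
v -3.351 1.986 3.922
v -2.029 1.234 3.038
v -2.173 2.148 3.013
v -1.879 1.747 3.793
v -2.607 1.647 4.355
v -2.773 1.573 2.605
v -3.501 1.473 3.167
v 0.631 2.228 -3.798
v 1.174 2.154 -4.741
v 1.751 0.818 -4.304
v 1.209 0.892 -3.362
v 1.473 2.369 -4.477
v 2.05 1.033 -4.04
v 1.626 2.56 -4.096
v 2.203 1.224 -3.659
v 1.608 2.694 -3.663
v 2.185 1.357 -3.226
v 1.421 2.747 -3.254
v 1.998 1.41 -2.817
v 1.097 2.71 -2.939
v 1.674 1.374 -2.502
v 0.693 2.59 -2.772
v 1.27 1.254 -2.335
v 0.278 2.408 -2.783
v 0.855 1.071 -2.346
v -0.075 2.194 -2.97
v 0.502 0.857 -2.533
v -0.307 1.986 -3.299
v 0.27 0.65 -2.862
v -0.376 1.821 -3.715
v 0.201 0.484 -3.279
v -0.271 1.725 -4.146
v 0.306 0.389 -3.709
v -0.01 1.717 -4.516
v 0.567 0.38 -4.079
v 0.362 1.797 -4.763
v 0.939 0.46 -4.326
v 0.781 1.952 -4.842
v 1.358 0.615 -4.405
v -1.115 -1.392 -3.641
v -2.098 -1.15 -2.858
v -0.766 0.361 -3.745
v -1.75 0.603 -2.962
v -0.37 -1.483 -2.678
v -1.354 -1.241 -1.895
v -0.022 0.27 -2.782
v -1.005 0.512 -1.999
v 3.322 -3.327 -1.381
v 4.239 -2.951 -1.696
v 3.138 -2.273 -0.659
v 3.945 -2.785 -2.013
v 3.528 -2.727 -2.205
v 3.07 -2.787 -2.233
v 2.662 -2.955 -2.093
v 2.385 -3.196 -1.812
v 2.293 -3.463 -1.445
v 2.405 -3.703 -1.065
v 2.699 -3.868 -0.748
v 3.116 -3.927 -0.556
v 3.574 -3.866 -0.528
v 3.982 -3.699 -0.668
v 4.259 -3.458 -0.95
v 4.351 -3.191 -1.316
f 1 12 6
f 1 6 2
f 1 2 8
f 1 8 11
f 1 11 12
f 2 6 10
f 6 12 5
f 12 11 3
f 11 8 7
f 8 2 9
f 4 10 5
f 4 5 3
f 4 3 7
f 4 7 9
f 4 9 10
f 5 10 6
f 3 5 12
f 7 3 11
f 9 7 8
f 10 9 2
f 14 13 17
f 14 17 15
f 15 17 18
f 15 18 16
f 17 13 19
f 17 19 18
f 18 19 20
f 18 20 16
f 19 13 21
f 19 21 20
f 20 21 22
f 20 22 16
f 21 13 23
f 21 23 22
f 22 23 24
f 22 24 16
f 23 13 25
f 23 25 24
f 24 25 26
f 24 26 16
f 25 13 27
f 25 27 26
f 26 27 28
f 26 28 16
f 27 13 29
f 27 29 28
f 28 29 30
f 28 30 16
f 29 13 31
f 29 31 30
f 30 31 32
f 30 32 16
f 31 13 33
f 31 33 32
f 32 33 34
f 32 34 16
f 33 13 35
f 33 35 34
f 34 35 36
f 34 36 16
f 35 13 37
f 35 37 36
f 36 37 38
f 36 38 16
f 37 13 39
f 37 39 38
f 38 39 40
f 38 40 16
f 39 13 41
f 39 41 40
f 40 41 42
f 40 42 16
f 41 13 43
f 41 43 42
f 42 43 44
f 42 44 16
f 43 13 14
f 43 14 44
f 44 14 15
f 44 15 16
f 46 48 45
f 49 46 45
f 45 48 47
f 47 49 45
f 46 52 48
f 50 46 49
f 50 52 46
f 48 52 47
f 51 49 47
f 47 52 51
f 51 50 49
f 52 50 51
f 54 53 56
f 54 56 55
f 56 53 57
f 56 57 55
f 57 53 58
f 57 58 55
f 58 53 59
f 58 59 55
f 59 53 60
f 59 60 55
f 60 53 61
f 60 61 55
f 61 53 62
f 61 62 55
f 62 53 63
f 62 63 55
f 63 53 64
f 63 64 55
f 64 53 65
f 64 65 55
f 65 53 66
f 65 66 55
f 66 53 67
f 66 67 55
f 67 53 68
f 67 68 55
f 68 53 54
f 68 54 55



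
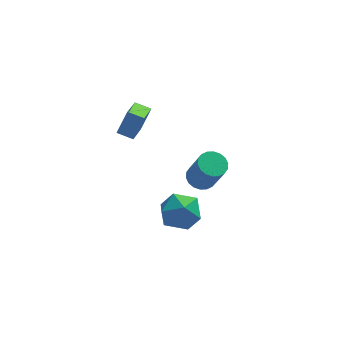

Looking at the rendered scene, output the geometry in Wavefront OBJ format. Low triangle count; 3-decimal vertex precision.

v 2.335 2.471 -4.67
v 2.842 1.986 -5.012
v 3.331 1.244 -3.231
v 2.825 1.729 -2.89
v 3.035 2.267 -4.948
v 3.525 1.525 -3.167
v 3.09 2.588 -4.829
v 3.579 1.847 -3.048
v 2.995 2.886 -4.679
v 3.485 2.145 -2.898
v 2.77 3.102 -4.527
v 3.259 2.361 -2.746
v 2.458 3.193 -4.403
v 2.948 2.452 -2.623
v 2.122 3.141 -4.333
v 2.612 2.399 -2.552
v 1.829 2.956 -4.329
v 2.318 2.214 -2.548
v 1.635 2.675 -4.393
v 2.125 1.933 -2.612
v 1.581 2.353 -4.512
v 2.07 1.612 -2.731
v 1.675 2.055 -4.662
v 2.165 1.314 -2.881
v 1.901 1.839 -4.814
v 2.39 1.098 -3.033
v 2.212 1.748 -4.937
v 2.702 1.007 -3.157
v 2.548 1.801 -5.008
v 3.038 1.059 -3.227
v 1.009 -1.333 -2.168
v 1.607 -2.112 -1.576
v -0.007 -2.688 -2.924
v 0.591 -3.467 -2.332
v -0.121 -2.753 -1.785
v 0.507 -1.916 -1.318
v 1.093 -2.884 -3.182
v 1.721 -2.047 -2.715
v 1.658 -3.07 -2.202
v 0.909 -2.989 -1.339
v 0.691 -1.811 -3.161
v -0.058 -1.73 -2.298
v -1.181 -0.373 1.524
v -1.923 -0.032 1.758
v -0.704 1.234 0.696
v -1.446 1.575 0.93
v -0.634 0.045 2.65
v -1.376 0.386 2.884
v -0.157 1.652 1.822
v -0.899 1.993 2.056
f 2 1 5
f 2 5 3
f 3 5 6
f 3 6 4
f 5 1 7
f 5 7 6
f 6 7 8
f 6 8 4
f 7 1 9
f 7 9 8
f 8 9 10
f 8 10 4
f 9 1 11
f 9 11 10
f 10 11 12
f 10 12 4
f 11 1 13
f 11 13 12
f 12 13 14
f 12 14 4
f 13 1 15
f 13 15 14
f 14 15 16
f 14 16 4
f 15 1 17
f 15 17 16
f 16 17 18
f 16 18 4
f 17 1 19
f 17 19 18
f 18 19 20
f 18 20 4
f 19 1 21
f 19 21 20
f 20 21 22
f 20 22 4
f 21 1 23
f 21 23 22
f 22 23 24
f 22 24 4
f 23 1 25
f 23 25 24
f 24 25 26
f 24 26 4
f 25 1 27
f 25 27 26
f 26 27 28
f 26 28 4
f 27 1 29
f 27 29 28
f 28 29 30
f 28 30 4
f 29 1 2
f 29 2 30
f 30 2 3
f 30 3 4
f 31 42 36
f 31 36 32
f 31 32 38
f 31 38 41
f 31 41 42
f 32 36 40
f 36 42 35
f 42 41 33
f 41 38 37
f 38 32 39
f 34 40 35
f 34 35 33
f 34 33 37
f 34 37 39
f 34 39 40
f 35 40 36
f 33 35 42
f 37 33 41
f 39 37 38
f 40 39 32
f 44 46 43
f 47 44 43
f 43 46 45
f 45 47 43
f 44 50 46
f 48 44 47
f 48 50 44
f 46 50 45
f 49 47 45
f 45 50 49
f 49 48 47
f 50 48 49



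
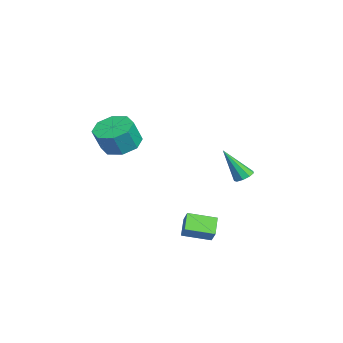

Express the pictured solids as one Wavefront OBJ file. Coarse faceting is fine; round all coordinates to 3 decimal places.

v -0.242 -3.136 3.373
v 0.381 -3.828 2.909
v 0.826 -4.255 4.144
v 0.202 -3.564 4.607
v 0.737 -3.125 3.024
v 1.182 -3.552 4.258
v 0.52 -2.429 3.343
v 0.964 -2.856 4.578
v -0.144 -2.148 3.679
v 0.3 -2.575 4.914
v -0.866 -2.445 3.836
v -0.421 -2.872 5.071
v -1.222 -3.148 3.722
v -0.777 -3.575 4.956
v -1.004 -3.844 3.402
v -0.56 -4.271 4.637
v -0.34 -4.125 3.066
v 0.104 -4.552 4.301
v -3.901 3.038 -0.463
v -3.33 2.936 -0.46
v -4.099 1.982 1.283
v -3.408 3.272 -0.265
v -3.717 3.499 -0.163
v -4.112 3.511 -0.201
v -4.408 3.301 -0.361
v -4.466 2.968 -0.57
v -4.26 2.668 -0.728
v -3.886 2.541 -0.762
v -3.518 2.647 -0.656
v 1.986 -0.441 -1.808
v 1.099 -0.274 -1.146
v 2.002 0.989 -2.148
v 1.114 1.156 -1.486
v 2.486 -0.296 -1.174
v 1.598 -0.129 -0.512
v 2.501 1.134 -1.514
v 1.614 1.301 -0.852
f 2 1 5
f 2 5 3
f 3 5 6
f 3 6 4
f 5 1 7
f 5 7 6
f 6 7 8
f 6 8 4
f 7 1 9
f 7 9 8
f 8 9 10
f 8 10 4
f 9 1 11
f 9 11 10
f 10 11 12
f 10 12 4
f 11 1 13
f 11 13 12
f 12 13 14
f 12 14 4
f 13 1 15
f 13 15 14
f 14 15 16
f 14 16 4
f 15 1 17
f 15 17 16
f 16 17 18
f 16 18 4
f 17 1 2
f 17 2 18
f 18 2 3
f 18 3 4
f 20 19 22
f 20 22 21
f 22 19 23
f 22 23 21
f 23 19 24
f 23 24 21
f 24 19 25
f 24 25 21
f 25 19 26
f 25 26 21
f 26 19 27
f 26 27 21
f 27 19 28
f 27 28 21
f 28 19 29
f 28 29 21
f 29 19 20
f 29 20 21
f 31 33 30
f 34 31 30
f 30 33 32
f 32 34 30
f 31 37 33
f 35 31 34
f 35 37 31
f 33 37 32
f 36 34 32
f 32 37 36
f 36 35 34
f 37 35 36



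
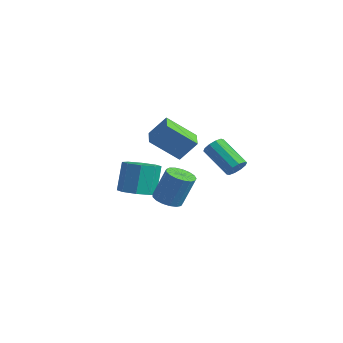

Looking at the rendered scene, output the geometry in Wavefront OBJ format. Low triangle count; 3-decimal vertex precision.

v -1.517 -2.559 1.274
v -0.96 -1.903 2.314
v -0.466 -1.536 0.066
v 0.09 -0.88 1.106
v -0.59 -3.44 1.334
v -0.034 -2.784 2.374
v 0.46 -2.417 0.126
v 1.017 -1.761 1.166
v -0.575 -2.222 -3.15
v 0.157 -2.009 -3.392
v 0.567 -1.465 -1.672
v -0.165 -1.678 -1.43
v -0.052 -1.692 -3.442
v 0.358 -1.148 -1.722
v -0.38 -1.496 -3.426
v 0.03 -0.953 -1.705
v -0.754 -1.467 -3.346
v -0.344 -0.924 -1.626
v -1.086 -1.61 -3.221
v -0.676 -1.067 -1.501
v -1.301 -1.894 -3.08
v -0.892 -1.351 -1.36
v -1.35 -2.253 -2.956
v -0.94 -1.709 -1.235
v -1.222 -2.604 -2.875
v -0.812 -2.061 -1.155
v -0.945 -2.868 -2.858
v -0.535 -2.325 -1.138
v -0.583 -2.984 -2.907
v -0.173 -2.441 -1.187
v -0.22 -2.925 -3.013
v 0.19 -2.382 -1.292
v 0.062 -2.705 -3.149
v 0.472 -2.162 -1.429
v 0.198 -2.374 -3.286
v 0.608 -1.831 -1.566
v -3.125 -1.871 -3.782
v -2.477 -2.52 -3.382
v -2.807 -1.837 -1.739
v -3.455 -1.189 -2.138
v -2.144 -1.863 -3.588
v -2.474 -1.18 -1.945
v -2.385 -1.21 -3.908
v -2.715 -0.528 -2.264
v -3.06 -0.945 -4.153
v -3.39 -0.263 -2.51
v -3.773 -1.223 -4.181
v -4.103 -0.54 -2.538
v -4.106 -1.88 -3.975
v -4.436 -1.197 -2.332
v -3.865 -2.532 -3.656
v -4.195 -1.85 -2.012
v -3.19 -2.797 -3.41
v -3.52 -2.115 -1.767
v 3.432 -1.572 0.326
v 3.735 -1.756 0.81
v 2.171 -1.732 1.798
v 1.868 -1.548 1.314
v 3.739 -1.385 0.807
v 2.174 -1.361 1.795
v 3.625 -1.086 0.62
v 2.061 -1.062 1.608
v 3.438 -0.972 0.321
v 1.874 -0.948 1.308
v 3.249 -1.088 0.024
v 1.684 -1.063 1.011
v 3.129 -1.388 -0.158
v 1.565 -1.364 0.83
v 3.126 -1.759 -0.155
v 1.561 -1.735 0.833
v 3.239 -2.058 0.032
v 1.675 -2.034 1.02
v 3.426 -2.172 0.332
v 1.862 -2.148 1.319
v 3.616 -2.057 0.629
v 2.051 -2.032 1.616
f 2 4 1
f 5 2 1
f 1 4 3
f 3 5 1
f 2 8 4
f 6 2 5
f 6 8 2
f 4 8 3
f 7 5 3
f 3 8 7
f 7 6 5
f 8 6 7
f 10 9 13
f 10 13 11
f 11 13 14
f 11 14 12
f 13 9 15
f 13 15 14
f 14 15 16
f 14 16 12
f 15 9 17
f 15 17 16
f 16 17 18
f 16 18 12
f 17 9 19
f 17 19 18
f 18 19 20
f 18 20 12
f 19 9 21
f 19 21 20
f 20 21 22
f 20 22 12
f 21 9 23
f 21 23 22
f 22 23 24
f 22 24 12
f 23 9 25
f 23 25 24
f 24 25 26
f 24 26 12
f 25 9 27
f 25 27 26
f 26 27 28
f 26 28 12
f 27 9 29
f 27 29 28
f 28 29 30
f 28 30 12
f 29 9 31
f 29 31 30
f 30 31 32
f 30 32 12
f 31 9 33
f 31 33 32
f 32 33 34
f 32 34 12
f 33 9 35
f 33 35 34
f 34 35 36
f 34 36 12
f 35 9 10
f 35 10 36
f 36 10 11
f 36 11 12
f 38 37 41
f 38 41 39
f 39 41 42
f 39 42 40
f 41 37 43
f 41 43 42
f 42 43 44
f 42 44 40
f 43 37 45
f 43 45 44
f 44 45 46
f 44 46 40
f 45 37 47
f 45 47 46
f 46 47 48
f 46 48 40
f 47 37 49
f 47 49 48
f 48 49 50
f 48 50 40
f 49 37 51
f 49 51 50
f 50 51 52
f 50 52 40
f 51 37 53
f 51 53 52
f 52 53 54
f 52 54 40
f 53 37 38
f 53 38 54
f 54 38 39
f 54 39 40
f 56 55 59
f 56 59 57
f 57 59 60
f 57 60 58
f 59 55 61
f 59 61 60
f 60 61 62
f 60 62 58
f 61 55 63
f 61 63 62
f 62 63 64
f 62 64 58
f 63 55 65
f 63 65 64
f 64 65 66
f 64 66 58
f 65 55 67
f 65 67 66
f 66 67 68
f 66 68 58
f 67 55 69
f 67 69 68
f 68 69 70
f 68 70 58
f 69 55 71
f 69 71 70
f 70 71 72
f 70 72 58
f 71 55 73
f 71 73 72
f 72 73 74
f 72 74 58
f 73 55 75
f 73 75 74
f 74 75 76
f 74 76 58
f 75 55 56
f 75 56 76
f 76 56 57
f 76 57 58



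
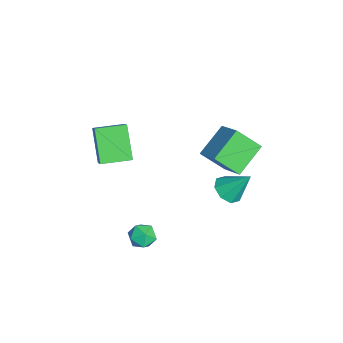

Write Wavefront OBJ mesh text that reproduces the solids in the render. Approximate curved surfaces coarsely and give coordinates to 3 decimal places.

v -1.842 3.291 -2.937
v -0.995 3.398 -3.223
v -1.498 4.409 -1.503
v -1.423 3.868 -3.487
v -2.097 4.001 -3.429
v -2.621 3.718 -3.083
v -2.688 3.185 -2.651
v -2.26 2.714 -2.387
v -1.587 2.582 -2.445
v -1.063 2.865 -2.791
v -4.633 -3.595 -0.204
v -3.275 -3.446 1.044
v -4.867 -1.953 -0.146
v -3.51 -1.804 1.102
v -3.21 -3.336 -1.782
v -1.853 -3.187 -0.534
v -3.445 -1.694 -1.724
v -2.087 -1.545 -0.476
v -0.686 3.025 -0.006
v -0.905 1.785 1.106
v -1.907 4.18 1.041
v -2.126 2.94 2.153
v 0.766 3.66 0.987
v 0.547 2.42 2.099
v -0.455 4.815 2.034
v -0.674 3.575 3.146
v 1.594 -0.692 -2.259
v 2.181 -0.462 -2.766
v 1.579 -1.878 -2.814
v 2.166 -1.648 -3.321
v 2.326 -1.743 -2.533
v 2.335 -1.01 -2.19
v 1.425 -1.33 -3.39
v 1.434 -0.597 -3.047
v 2.077 -0.856 -3.465
v 2.634 -1.111 -2.936
v 1.126 -1.229 -2.644
v 1.683 -1.484 -2.115
f 2 1 4
f 2 4 3
f 4 1 5
f 4 5 3
f 5 1 6
f 5 6 3
f 6 1 7
f 6 7 3
f 7 1 8
f 7 8 3
f 8 1 9
f 8 9 3
f 9 1 10
f 9 10 3
f 10 1 2
f 10 2 3
f 12 14 11
f 15 12 11
f 11 14 13
f 13 15 11
f 12 18 14
f 16 12 15
f 16 18 12
f 14 18 13
f 17 15 13
f 13 18 17
f 17 16 15
f 18 16 17
f 20 22 19
f 23 20 19
f 19 22 21
f 21 23 19
f 20 26 22
f 24 20 23
f 24 26 20
f 22 26 21
f 25 23 21
f 21 26 25
f 25 24 23
f 26 24 25
f 27 38 32
f 27 32 28
f 27 28 34
f 27 34 37
f 27 37 38
f 28 32 36
f 32 38 31
f 38 37 29
f 37 34 33
f 34 28 35
f 30 36 31
f 30 31 29
f 30 29 33
f 30 33 35
f 30 35 36
f 31 36 32
f 29 31 38
f 33 29 37
f 35 33 34
f 36 35 28



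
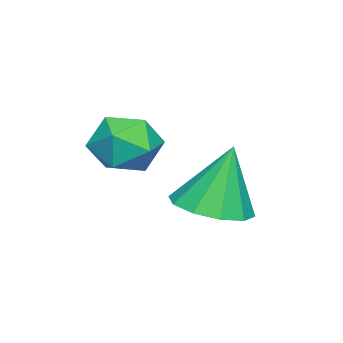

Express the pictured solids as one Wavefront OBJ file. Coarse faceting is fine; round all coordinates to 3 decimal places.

v -0.92 -2.612 1.801
v -0.389 -2.888 1.027
v -0.431 -3.892 2.593
v 0.1 -4.168 1.819
v 0.359 -3.377 2.333
v 0.057 -2.586 1.844
v -0.877 -4.194 1.776
v -1.179 -3.403 1.287
v -0.363 -3.865 1.012
v 0.401 -3.361 1.356
v -1.221 -3.419 2.264
v -0.457 -2.915 2.608
v -2.486 -2.014 -0.8
v -1.548 -1.46 -0.789
v -2.774 -1.566 1.16
v -2.04 -1.033 -0.958
v -2.702 -0.98 -1.068
v -3.283 -1.322 -1.074
v -3.559 -1.929 -0.976
v -3.425 -2.568 -0.81
v -2.933 -2.995 -0.641
v -2.271 -3.048 -0.531
v -1.69 -2.706 -0.525
v -1.414 -2.099 -0.623
f 1 12 6
f 1 6 2
f 1 2 8
f 1 8 11
f 1 11 12
f 2 6 10
f 6 12 5
f 12 11 3
f 11 8 7
f 8 2 9
f 4 10 5
f 4 5 3
f 4 3 7
f 4 7 9
f 4 9 10
f 5 10 6
f 3 5 12
f 7 3 11
f 9 7 8
f 10 9 2
f 14 13 16
f 14 16 15
f 16 13 17
f 16 17 15
f 17 13 18
f 17 18 15
f 18 13 19
f 18 19 15
f 19 13 20
f 19 20 15
f 20 13 21
f 20 21 15
f 21 13 22
f 21 22 15
f 22 13 23
f 22 23 15
f 23 13 24
f 23 24 15
f 24 13 14
f 24 14 15



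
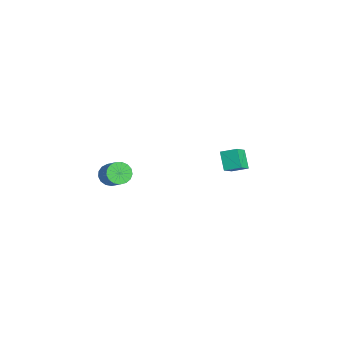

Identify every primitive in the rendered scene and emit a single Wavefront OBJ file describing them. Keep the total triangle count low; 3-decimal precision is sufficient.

v 3.108 -3.344 -0.832
v 3.524 -3.414 -1.314
v 4.488 -3.226 -0.509
v 4.072 -3.156 -0.028
v 3.463 -3.113 -1.312
v 4.427 -2.925 -0.507
v 3.322 -2.866 -1.2
v 4.286 -2.678 -0.395
v 3.131 -2.728 -1.004
v 4.095 -2.54 -0.199
v 2.935 -2.731 -0.769
v 3.899 -2.543 0.036
v 2.779 -2.875 -0.548
v 3.743 -2.687 0.257
v 2.698 -3.126 -0.392
v 3.662 -2.938 0.413
v 2.711 -3.427 -0.337
v 3.675 -3.239 0.467
v 2.815 -3.709 -0.396
v 3.779 -3.521 0.409
v 2.986 -3.908 -0.555
v 3.95 -3.719 0.25
v 3.185 -3.977 -0.777
v 4.149 -3.789 0.028
v 3.366 -3.901 -1.012
v 4.331 -3.713 -0.207
v 3.489 -3.698 -1.206
v 4.453 -3.51 -0.401
v -0.006 3.321 -2.826
v 0.732 2.703 -2.092
v 0.332 4.095 -2.512
v 1.069 3.476 -1.779
v 0.791 3.304 -3.641
v 1.528 2.685 -2.908
v 1.128 4.077 -3.328
v 1.866 3.459 -2.594
f 2 1 5
f 2 5 3
f 3 5 6
f 3 6 4
f 5 1 7
f 5 7 6
f 6 7 8
f 6 8 4
f 7 1 9
f 7 9 8
f 8 9 10
f 8 10 4
f 9 1 11
f 9 11 10
f 10 11 12
f 10 12 4
f 11 1 13
f 11 13 12
f 12 13 14
f 12 14 4
f 13 1 15
f 13 15 14
f 14 15 16
f 14 16 4
f 15 1 17
f 15 17 16
f 16 17 18
f 16 18 4
f 17 1 19
f 17 19 18
f 18 19 20
f 18 20 4
f 19 1 21
f 19 21 20
f 20 21 22
f 20 22 4
f 21 1 23
f 21 23 22
f 22 23 24
f 22 24 4
f 23 1 25
f 23 25 24
f 24 25 26
f 24 26 4
f 25 1 27
f 25 27 26
f 26 27 28
f 26 28 4
f 27 1 2
f 27 2 28
f 28 2 3
f 28 3 4
f 30 32 29
f 33 30 29
f 29 32 31
f 31 33 29
f 30 36 32
f 34 30 33
f 34 36 30
f 32 36 31
f 35 33 31
f 31 36 35
f 35 34 33
f 36 34 35



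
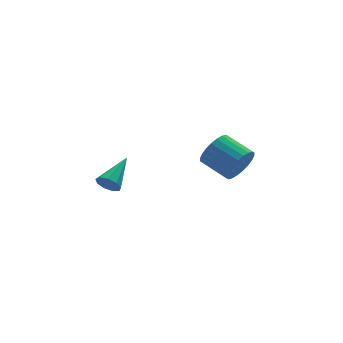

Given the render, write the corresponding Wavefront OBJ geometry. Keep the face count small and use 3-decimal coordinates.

v 3.165 0.483 -2.828
v 3.644 0.47 -2.175
v 3.055 1.584 -1.719
v 2.575 1.597 -2.372
v 3.817 0.643 -2.375
v 3.228 1.757 -1.919
v 3.891 0.792 -2.644
v 3.301 1.906 -2.188
v 3.854 0.894 -2.941
v 3.264 2.008 -2.485
v 3.712 0.933 -3.221
v 3.123 2.047 -2.765
v 3.487 0.904 -3.44
v 2.897 2.018 -2.985
v 3.212 0.811 -3.567
v 2.623 1.925 -3.111
v 2.931 0.668 -3.581
v 2.342 1.782 -3.125
v 2.685 0.496 -3.481
v 2.096 1.61 -3.025
v 2.512 0.323 -3.281
v 1.923 1.437 -2.825
v 2.439 0.174 -3.012
v 1.849 1.288 -2.556
v 2.476 0.072 -2.715
v 1.886 1.186 -2.259
v 2.617 0.033 -2.435
v 2.028 1.147 -1.979
v 2.843 0.062 -2.215
v 2.253 1.176 -1.76
v 3.117 0.155 -2.089
v 2.528 1.269 -1.633
v 3.398 0.298 -2.075
v 2.809 1.412 -1.619
v -2.038 0.965 -2.779
v -1.68 0.756 -3.11
v -0.922 1.835 -2.121
v -1.826 1.054 -3.256
v -2.071 1.31 -3.179
v -2.301 1.404 -2.915
v -2.407 1.293 -2.586
v -2.34 1.028 -2.348
v -2.132 0.733 -2.311
v -1.88 0.547 -2.493
v -1.701 0.556 -2.808
f 2 1 5
f 2 5 3
f 3 5 6
f 3 6 4
f 5 1 7
f 5 7 6
f 6 7 8
f 6 8 4
f 7 1 9
f 7 9 8
f 8 9 10
f 8 10 4
f 9 1 11
f 9 11 10
f 10 11 12
f 10 12 4
f 11 1 13
f 11 13 12
f 12 13 14
f 12 14 4
f 13 1 15
f 13 15 14
f 14 15 16
f 14 16 4
f 15 1 17
f 15 17 16
f 16 17 18
f 16 18 4
f 17 1 19
f 17 19 18
f 18 19 20
f 18 20 4
f 19 1 21
f 19 21 20
f 20 21 22
f 20 22 4
f 21 1 23
f 21 23 22
f 22 23 24
f 22 24 4
f 23 1 25
f 23 25 24
f 24 25 26
f 24 26 4
f 25 1 27
f 25 27 26
f 26 27 28
f 26 28 4
f 27 1 29
f 27 29 28
f 28 29 30
f 28 30 4
f 29 1 31
f 29 31 30
f 30 31 32
f 30 32 4
f 31 1 33
f 31 33 32
f 32 33 34
f 32 34 4
f 33 1 2
f 33 2 34
f 34 2 3
f 34 3 4
f 36 35 38
f 36 38 37
f 38 35 39
f 38 39 37
f 39 35 40
f 39 40 37
f 40 35 41
f 40 41 37
f 41 35 42
f 41 42 37
f 42 35 43
f 42 43 37
f 43 35 44
f 43 44 37
f 44 35 45
f 44 45 37
f 45 35 36
f 45 36 37



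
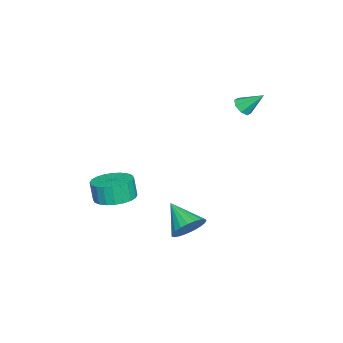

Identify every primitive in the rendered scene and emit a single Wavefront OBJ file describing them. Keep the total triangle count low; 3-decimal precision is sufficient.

v 2.089 1.803 -3.017
v 2.559 1.136 -3.422
v 1.271 0.657 -2.083
v 2.78 1.22 -3.127
v 2.881 1.404 -2.812
v 2.846 1.657 -2.533
v 2.68 1.935 -2.338
v 2.412 2.191 -2.26
v 2.088 2.379 -2.313
v 1.764 2.467 -2.488
v 1.497 2.441 -2.755
v 1.332 2.304 -3.067
v 1.298 2.081 -3.37
v 1.401 1.809 -3.613
v 1.623 1.536 -3.752
v 1.926 1.31 -3.765
v 2.257 1.168 -3.648
v 2.998 -1.382 -1.043
v 3.683 -2.109 -1.102
v 3.566 -2.304 -0.056
v 2.882 -1.578 0.003
v 3.907 -1.8 -1.019
v 3.79 -1.995 0.026
v 3.992 -1.428 -0.94
v 3.875 -1.623 0.105
v 3.926 -1.048 -0.877
v 3.809 -1.243 0.169
v 3.719 -0.72 -0.839
v 3.602 -0.915 0.207
v 3.402 -0.492 -0.832
v 3.285 -0.687 0.214
v 3.024 -0.4 -0.857
v 2.907 -0.595 0.189
v 2.642 -0.458 -0.91
v 2.525 -0.653 0.135
v 2.314 -0.656 -0.984
v 2.197 -0.851 0.062
v 2.09 -0.965 -1.066
v 1.973 -1.16 -0.021
v 2.005 -1.337 -1.145
v 1.888 -1.532 -0.1
v 2.071 -1.717 -1.209
v 1.954 -1.912 -0.163
v 2.278 -2.045 -1.247
v 2.161 -2.24 -0.201
v 2.595 -2.273 -1.254
v 2.478 -2.468 -0.208
v 2.973 -2.365 -1.229
v 2.856 -2.56 -0.183
v 3.355 -2.307 -1.175
v 3.238 -2.502 -0.13
v -1.954 3.082 2.966
v -1.488 2.875 3.221
v -2.006 4.058 3.854
v -1.393 3.165 2.909
v -1.626 3.406 2.63
v -2.051 3.458 2.548
v -2.419 3.29 2.711
v -2.515 3 3.023
v -2.282 2.759 3.302
v -1.856 2.707 3.384
f 2 1 4
f 2 4 3
f 4 1 5
f 4 5 3
f 5 1 6
f 5 6 3
f 6 1 7
f 6 7 3
f 7 1 8
f 7 8 3
f 8 1 9
f 8 9 3
f 9 1 10
f 9 10 3
f 10 1 11
f 10 11 3
f 11 1 12
f 11 12 3
f 12 1 13
f 12 13 3
f 13 1 14
f 13 14 3
f 14 1 15
f 14 15 3
f 15 1 16
f 15 16 3
f 16 1 17
f 16 17 3
f 17 1 2
f 17 2 3
f 19 18 22
f 19 22 20
f 20 22 23
f 20 23 21
f 22 18 24
f 22 24 23
f 23 24 25
f 23 25 21
f 24 18 26
f 24 26 25
f 25 26 27
f 25 27 21
f 26 18 28
f 26 28 27
f 27 28 29
f 27 29 21
f 28 18 30
f 28 30 29
f 29 30 31
f 29 31 21
f 30 18 32
f 30 32 31
f 31 32 33
f 31 33 21
f 32 18 34
f 32 34 33
f 33 34 35
f 33 35 21
f 34 18 36
f 34 36 35
f 35 36 37
f 35 37 21
f 36 18 38
f 36 38 37
f 37 38 39
f 37 39 21
f 38 18 40
f 38 40 39
f 39 40 41
f 39 41 21
f 40 18 42
f 40 42 41
f 41 42 43
f 41 43 21
f 42 18 44
f 42 44 43
f 43 44 45
f 43 45 21
f 44 18 46
f 44 46 45
f 45 46 47
f 45 47 21
f 46 18 48
f 46 48 47
f 47 48 49
f 47 49 21
f 48 18 50
f 48 50 49
f 49 50 51
f 49 51 21
f 50 18 19
f 50 19 51
f 51 19 20
f 51 20 21
f 53 52 55
f 53 55 54
f 55 52 56
f 55 56 54
f 56 52 57
f 56 57 54
f 57 52 58
f 57 58 54
f 58 52 59
f 58 59 54
f 59 52 60
f 59 60 54
f 60 52 61
f 60 61 54
f 61 52 53
f 61 53 54



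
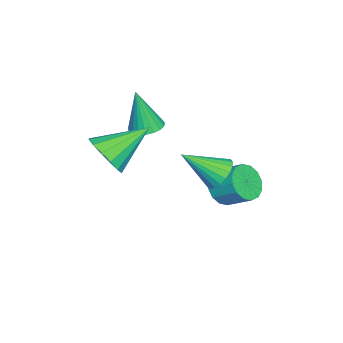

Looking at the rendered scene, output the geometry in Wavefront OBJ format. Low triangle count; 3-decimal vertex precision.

v 1.669 -3.841 0.143
v 2.15 -4.133 1.006
v 0.511 -2.459 1.257
v 2.444 -3.732 0.813
v 2.53 -3.36 0.441
v 2.385 -3.117 -0.011
v 2.049 -3.068 -0.422
v 1.611 -3.227 -0.681
v 1.188 -3.55 -0.72
v 0.895 -3.951 -0.527
v 0.809 -4.323 -0.154
v 0.953 -4.566 0.298
v 1.29 -4.614 0.708
v 1.728 -4.456 0.968
v -1.802 -3.334 -0.338
v -1.167 -3.7 -0.441
v -1.718 -3.746 1.638
v -1.067 -3.414 -0.386
v -1.095 -3.115 -0.322
v -1.244 -2.853 -0.261
v -1.49 -2.674 -0.213
v -1.79 -2.609 -0.187
v -2.092 -2.67 -0.187
v -2.343 -2.845 -0.213
v -2.501 -3.105 -0.261
v -2.538 -3.404 -0.322
v -2.448 -3.691 -0.385
v -2.245 -3.917 -0.441
v -1.967 -4.041 -0.479
v -1.659 -4.043 -0.492
v -1.376 -3.923 -0.479
v -2.185 -0.426 -2.811
v -1.548 -0.616 -3.308
v -1.715 -1.894 -1.649
v -1.403 -0.394 -3.087
v -1.393 -0.178 -2.818
v -1.52 -0.005 -2.548
v -1.762 0.095 -2.323
v -2.078 0.106 -2.183
v -2.411 0.024 -2.151
v -2.706 -0.136 -2.234
v -2.911 -0.346 -2.416
v -2.99 -0.57 -2.667
v -2.93 -0.769 -2.942
v -2.741 -0.908 -3.195
v -2.456 -0.965 -3.381
v -2.124 -0.928 -3.469
v -1.803 -0.805 -3.443
v -2.877 -0.482 -4.097
v -2.494 -1.001 -3.469
v -2.221 0.063 -2.755
v -2.603 0.582 -3.383
v -2.149 -0.893 -3.763
v -1.876 0.171 -3.049
v -1.999 -0.675 -4.146
v -1.726 0.389 -3.432
v -2.084 -0.405 -4.516
v -1.811 0.659 -3.802
v -2.381 -0.155 -4.773
v -2.108 0.909 -4.06
v -2.811 0.006 -4.85
v -2.538 1.07 -4.136
v -3.259 0.037 -4.725
v -2.986 1.101 -4.011
v -3.604 -0.071 -4.431
v -3.331 0.993 -3.717
v -3.754 -0.289 -4.048
v -3.481 0.775 -3.334
v -3.669 -0.559 -3.678
v -3.396 0.505 -2.964
v -3.372 -0.809 -3.42
v -3.099 0.255 -2.707
v -2.942 -0.97 -3.344
v -2.669 0.094 -2.63
f 2 1 4
f 2 4 3
f 4 1 5
f 4 5 3
f 5 1 6
f 5 6 3
f 6 1 7
f 6 7 3
f 7 1 8
f 7 8 3
f 8 1 9
f 8 9 3
f 9 1 10
f 9 10 3
f 10 1 11
f 10 11 3
f 11 1 12
f 11 12 3
f 12 1 13
f 12 13 3
f 13 1 14
f 13 14 3
f 14 1 2
f 14 2 3
f 16 15 18
f 16 18 17
f 18 15 19
f 18 19 17
f 19 15 20
f 19 20 17
f 20 15 21
f 20 21 17
f 21 15 22
f 21 22 17
f 22 15 23
f 22 23 17
f 23 15 24
f 23 24 17
f 24 15 25
f 24 25 17
f 25 15 26
f 25 26 17
f 26 15 27
f 26 27 17
f 27 15 28
f 27 28 17
f 28 15 29
f 28 29 17
f 29 15 30
f 29 30 17
f 30 15 31
f 30 31 17
f 31 15 16
f 31 16 17
f 33 32 35
f 33 35 34
f 35 32 36
f 35 36 34
f 36 32 37
f 36 37 34
f 37 32 38
f 37 38 34
f 38 32 39
f 38 39 34
f 39 32 40
f 39 40 34
f 40 32 41
f 40 41 34
f 41 32 42
f 41 42 34
f 42 32 43
f 42 43 34
f 43 32 44
f 43 44 34
f 44 32 45
f 44 45 34
f 45 32 46
f 45 46 34
f 46 32 47
f 46 47 34
f 47 32 48
f 47 48 34
f 48 32 33
f 48 33 34
f 50 49 53
f 50 53 51
f 51 53 54
f 51 54 52
f 53 49 55
f 53 55 54
f 54 55 56
f 54 56 52
f 55 49 57
f 55 57 56
f 56 57 58
f 56 58 52
f 57 49 59
f 57 59 58
f 58 59 60
f 58 60 52
f 59 49 61
f 59 61 60
f 60 61 62
f 60 62 52
f 61 49 63
f 61 63 62
f 62 63 64
f 62 64 52
f 63 49 65
f 63 65 64
f 64 65 66
f 64 66 52
f 65 49 67
f 65 67 66
f 66 67 68
f 66 68 52
f 67 49 69
f 67 69 68
f 68 69 70
f 68 70 52
f 69 49 71
f 69 71 70
f 70 71 72
f 70 72 52
f 71 49 73
f 71 73 72
f 72 73 74
f 72 74 52
f 73 49 50
f 73 50 74
f 74 50 51
f 74 51 52



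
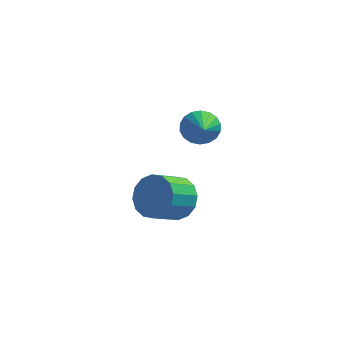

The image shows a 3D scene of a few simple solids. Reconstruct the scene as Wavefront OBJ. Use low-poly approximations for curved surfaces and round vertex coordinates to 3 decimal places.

v -2.924 0.29 -3.301
v -2.647 0.731 -2.412
v -3.399 -0.248 -1.691
v -3.676 -0.69 -2.579
v -3.1 0.976 -2.553
v -3.851 -0.004 -1.831
v -3.505 1.036 -2.893
v -4.257 0.057 -2.172
v -3.755 0.897 -3.343
v -4.507 -0.083 -2.621
v -3.783 0.594 -3.781
v -4.534 -0.385 -3.06
v -3.58 0.211 -4.091
v -4.332 -0.769 -3.37
v -3.201 -0.152 -4.189
v -3.953 -1.131 -3.468
v -2.749 -0.396 -4.049
v -3.5 -1.376 -3.327
v -2.343 -0.457 -3.708
v -3.095 -1.436 -2.987
v -2.093 -0.317 -3.259
v -2.845 -1.297 -2.537
v -2.066 -0.015 -2.82
v -2.817 -0.994 -2.099
v -2.268 0.369 -2.51
v -3.02 -0.611 -1.789
v -2.817 4.686 -2.106
v -1.997 4.78 -2.309
v -2.343 2.894 -1.034
v -2.025 4.968 -1.982
v -2.209 5.101 -1.68
v -2.514 5.151 -1.462
v -2.879 5.108 -1.371
v -3.231 4.983 -1.426
v -3.502 4.798 -1.615
v -3.636 4.591 -1.902
v -3.609 4.403 -2.229
v -3.424 4.27 -2.531
v -3.119 4.22 -2.75
v -2.754 4.263 -2.84
v -2.402 4.388 -2.785
v -2.131 4.573 -2.596
f 2 1 5
f 2 5 3
f 3 5 6
f 3 6 4
f 5 1 7
f 5 7 6
f 6 7 8
f 6 8 4
f 7 1 9
f 7 9 8
f 8 9 10
f 8 10 4
f 9 1 11
f 9 11 10
f 10 11 12
f 10 12 4
f 11 1 13
f 11 13 12
f 12 13 14
f 12 14 4
f 13 1 15
f 13 15 14
f 14 15 16
f 14 16 4
f 15 1 17
f 15 17 16
f 16 17 18
f 16 18 4
f 17 1 19
f 17 19 18
f 18 19 20
f 18 20 4
f 19 1 21
f 19 21 20
f 20 21 22
f 20 22 4
f 21 1 23
f 21 23 22
f 22 23 24
f 22 24 4
f 23 1 25
f 23 25 24
f 24 25 26
f 24 26 4
f 25 1 2
f 25 2 26
f 26 2 3
f 26 3 4
f 28 27 30
f 28 30 29
f 30 27 31
f 30 31 29
f 31 27 32
f 31 32 29
f 32 27 33
f 32 33 29
f 33 27 34
f 33 34 29
f 34 27 35
f 34 35 29
f 35 27 36
f 35 36 29
f 36 27 37
f 36 37 29
f 37 27 38
f 37 38 29
f 38 27 39
f 38 39 29
f 39 27 40
f 39 40 29
f 40 27 41
f 40 41 29
f 41 27 42
f 41 42 29
f 42 27 28
f 42 28 29



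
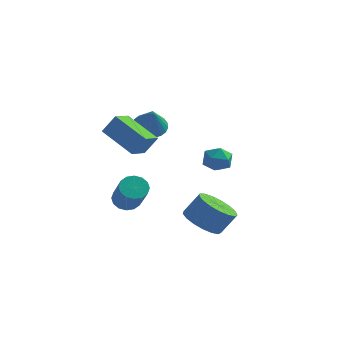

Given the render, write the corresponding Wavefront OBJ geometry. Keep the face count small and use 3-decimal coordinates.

v -1.929 -0.677 1.342
v -2.163 -1.7 1.703
v -3.568 0.007 2.218
v -3.803 -1.016 2.578
v -1.357 -0.484 2.262
v -1.592 -1.507 2.622
v -2.997 0.2 3.137
v -3.231 -0.823 3.498
v 0.261 0.904 -3.525
v 1.146 0.996 -4.101
v 1.804 1.369 -3.032
v 0.919 1.276 -2.455
v 0.933 1.456 -4.131
v 1.591 1.828 -3.061
v 0.567 1.789 -4.021
v 1.225 2.162 -2.952
v 0.13 1.919 -3.798
v 0.788 2.292 -2.729
v -0.277 1.817 -3.512
v 0.381 2.19 -2.443
v -0.56 1.506 -3.23
v 0.098 1.878 -2.16
v -0.655 1.056 -3.014
v 0.003 1.429 -1.945
v -0.541 0.572 -2.916
v 0.117 0.945 -1.846
v -0.242 0.163 -2.957
v 0.416 0.536 -1.887
v 0.171 -0.075 -3.128
v 0.829 0.297 -2.059
v 0.605 -0.09 -3.39
v 1.263 0.283 -2.321
v 0.961 0.123 -3.683
v 1.619 0.496 -2.614
v 1.156 0.515 -3.94
v 1.814 0.888 -2.87
v -3.104 3.524 1.079
v -2.439 3.195 0.665
v -2.676 2.676 2.441
v -2.305 3.47 0.794
v -2.293 3.753 0.967
v -2.405 4.001 1.157
v -2.623 4.177 1.335
v -2.914 4.253 1.474
v -3.234 4.218 1.553
v -3.535 4.078 1.56
v -3.769 3.853 1.494
v -3.903 3.578 1.364
v -3.915 3.295 1.192
v -3.803 3.047 1.002
v -3.585 2.872 0.824
v -3.294 2.795 0.685
v -2.974 2.83 0.606
v -2.673 2.971 0.599
v -3.37 0.919 -2.571
v -2.902 1.431 -2.417
v -2.123 0.293 -0.996
v -2.59 -0.219 -1.149
v -3.193 1.5 -2.203
v -2.413 0.362 -0.782
v -3.531 1.413 -2.087
v -2.751 0.275 -0.666
v -3.825 1.194 -2.101
v -3.046 0.056 -0.68
v -3.998 0.901 -2.24
v -3.219 -0.237 -0.819
v -4.002 0.613 -2.469
v -3.223 -0.525 -1.047
v -3.837 0.407 -2.724
v -3.058 -0.731 -1.303
v -3.547 0.338 -2.938
v -2.767 -0.8 -1.517
v -3.209 0.425 -3.054
v -2.429 -0.713 -1.633
v -2.914 0.644 -3.04
v -2.135 -0.494 -1.619
v -2.741 0.937 -2.901
v -1.962 -0.201 -1.48
v -2.737 1.225 -2.673
v -1.958 0.087 -1.251
v 0.435 3.742 -0.789
v 0.915 3.504 -0.196
v -0.255 2.656 -0.664
v 0.225 2.418 -0.071
v -0.268 3.038 0.037
v 0.159 3.709 -0.039
v 0.501 2.451 -0.821
v 0.928 3.122 -0.897
v 0.956 2.707 -0.215
v 0.481 3.069 0.315
v 0.179 3.091 -1.175
v -0.296 3.453 -0.645
f 2 4 1
f 5 2 1
f 1 4 3
f 3 5 1
f 2 8 4
f 6 2 5
f 6 8 2
f 4 8 3
f 7 5 3
f 3 8 7
f 7 6 5
f 8 6 7
f 10 9 13
f 10 13 11
f 11 13 14
f 11 14 12
f 13 9 15
f 13 15 14
f 14 15 16
f 14 16 12
f 15 9 17
f 15 17 16
f 16 17 18
f 16 18 12
f 17 9 19
f 17 19 18
f 18 19 20
f 18 20 12
f 19 9 21
f 19 21 20
f 20 21 22
f 20 22 12
f 21 9 23
f 21 23 22
f 22 23 24
f 22 24 12
f 23 9 25
f 23 25 24
f 24 25 26
f 24 26 12
f 25 9 27
f 25 27 26
f 26 27 28
f 26 28 12
f 27 9 29
f 27 29 28
f 28 29 30
f 28 30 12
f 29 9 31
f 29 31 30
f 30 31 32
f 30 32 12
f 31 9 33
f 31 33 32
f 32 33 34
f 32 34 12
f 33 9 35
f 33 35 34
f 34 35 36
f 34 36 12
f 35 9 10
f 35 10 36
f 36 10 11
f 36 11 12
f 38 37 40
f 38 40 39
f 40 37 41
f 40 41 39
f 41 37 42
f 41 42 39
f 42 37 43
f 42 43 39
f 43 37 44
f 43 44 39
f 44 37 45
f 44 45 39
f 45 37 46
f 45 46 39
f 46 37 47
f 46 47 39
f 47 37 48
f 47 48 39
f 48 37 49
f 48 49 39
f 49 37 50
f 49 50 39
f 50 37 51
f 50 51 39
f 51 37 52
f 51 52 39
f 52 37 53
f 52 53 39
f 53 37 54
f 53 54 39
f 54 37 38
f 54 38 39
f 56 55 59
f 56 59 57
f 57 59 60
f 57 60 58
f 59 55 61
f 59 61 60
f 60 61 62
f 60 62 58
f 61 55 63
f 61 63 62
f 62 63 64
f 62 64 58
f 63 55 65
f 63 65 64
f 64 65 66
f 64 66 58
f 65 55 67
f 65 67 66
f 66 67 68
f 66 68 58
f 67 55 69
f 67 69 68
f 68 69 70
f 68 70 58
f 69 55 71
f 69 71 70
f 70 71 72
f 70 72 58
f 71 55 73
f 71 73 72
f 72 73 74
f 72 74 58
f 73 55 75
f 73 75 74
f 74 75 76
f 74 76 58
f 75 55 77
f 75 77 76
f 76 77 78
f 76 78 58
f 77 55 79
f 77 79 78
f 78 79 80
f 78 80 58
f 79 55 56
f 79 56 80
f 80 56 57
f 80 57 58
f 81 92 86
f 81 86 82
f 81 82 88
f 81 88 91
f 81 91 92
f 82 86 90
f 86 92 85
f 92 91 83
f 91 88 87
f 88 82 89
f 84 90 85
f 84 85 83
f 84 83 87
f 84 87 89
f 84 89 90
f 85 90 86
f 83 85 92
f 87 83 91
f 89 87 88
f 90 89 82

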